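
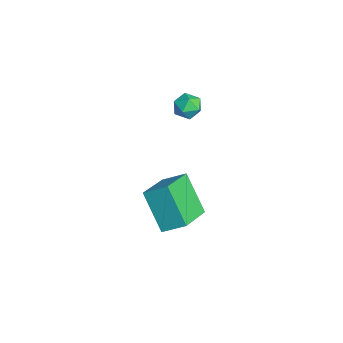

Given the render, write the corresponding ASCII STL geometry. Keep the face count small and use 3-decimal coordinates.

solid 
facet normal -0.700 0.595 -0.396
outer loop
vertex 2.107 -1.552 -0.132
vertex 3.375 -1.097 -1.691
vertex 1.672 -2.48 -0.757
endloop
endfacet
facet normal -0.616 -0.221 0.756
outer loop
vertex 3.065 -3.663 0.031
vertex 2.107 -1.552 -0.132
vertex 1.672 -2.48 -0.757
endloop
endfacet
facet normal -0.700 0.594 -0.396
outer loop
vertex 1.672 -2.48 -0.757
vertex 3.375 -1.097 -1.691
vertex 2.94 -2.025 -2.315
endloop
endfacet
facet normal -0.362 -0.773 -0.521
outer loop
vertex 2.94 -2.025 -2.315
vertex 3.065 -3.663 0.031
vertex 1.672 -2.48 -0.757
endloop
endfacet
facet normal 0.362 0.773 0.520
outer loop
vertex 2.107 -1.552 -0.132
vertex 4.768 -2.28 -0.903
vertex 3.375 -1.097 -1.691
endloop
endfacet
facet normal -0.615 -0.221 0.757
outer loop
vertex 3.5 -2.735 0.655
vertex 2.107 -1.552 -0.132
vertex 3.065 -3.663 0.031
endloop
endfacet
facet normal 0.362 0.773 0.521
outer loop
vertex 3.5 -2.735 0.655
vertex 4.768 -2.28 -0.903
vertex 2.107 -1.552 -0.132
endloop
endfacet
facet normal 0.615 0.220 -0.757
outer loop
vertex 3.375 -1.097 -1.691
vertex 4.768 -2.28 -0.903
vertex 2.94 -2.025 -2.315
endloop
endfacet
facet normal -0.363 -0.773 -0.520
outer loop
vertex 4.333 -3.208 -1.528
vertex 3.065 -3.663 0.031
vertex 2.94 -2.025 -2.315
endloop
endfacet
facet normal 0.615 0.221 -0.757
outer loop
vertex 2.94 -2.025 -2.315
vertex 4.768 -2.28 -0.903
vertex 4.333 -3.208 -1.528
endloop
endfacet
facet normal 0.700 -0.594 0.396
outer loop
vertex 4.333 -3.208 -1.528
vertex 3.5 -2.735 0.655
vertex 3.065 -3.663 0.031
endloop
endfacet
facet normal 0.700 -0.595 0.396
outer loop
vertex 4.768 -2.28 -0.903
vertex 3.5 -2.735 0.655
vertex 4.333 -3.208 -1.528
endloop
endfacet
facet normal 0.358 0.931 0.066
outer loop
vertex -1.632 0.113 0.341
vertex -1.83 0.14 1.038
vertex -1.17 -0.101 0.858
endloop
endfacet
facet normal 0.722 0.552 -0.417
outer loop
vertex -1.632 0.113 0.341
vertex -1.17 -0.101 0.858
vertex -1.231 -0.484 0.245
endloop
endfacet
facet normal 0.262 0.322 -0.910
outer loop
vertex -1.632 0.113 0.341
vertex -1.231 -0.484 0.245
vertex -1.928 -0.48 0.046
endloop
endfacet
facet normal -0.388 0.558 -0.733
outer loop
vertex -1.632 0.113 0.341
vertex -1.928 -0.48 0.046
vertex -2.299 -0.094 0.536
endloop
endfacet
facet normal -0.328 0.936 -0.129
outer loop
vertex -1.632 0.113 0.341
vertex -2.299 -0.094 0.536
vertex -1.83 0.14 1.038
endloop
endfacet
facet normal 0.996 -0.018 -0.088
outer loop
vertex -1.231 -0.484 0.245
vertex -1.17 -0.101 0.858
vertex -1.181 -0.826 0.884
endloop
endfacet
facet normal 0.406 0.596 0.692
outer loop
vertex -1.17 -0.101 0.858
vertex -1.83 0.14 1.038
vertex -1.552 -0.44 1.374
endloop
endfacet
facet normal -0.704 0.602 0.377
outer loop
vertex -1.83 0.14 1.038
vertex -2.299 -0.094 0.536
vertex -2.249 -0.436 1.175
endloop
endfacet
facet normal -0.801 -0.009 -0.599
outer loop
vertex -2.299 -0.094 0.536
vertex -1.928 -0.48 0.046
vertex -2.31 -0.819 0.562
endloop
endfacet
facet normal 0.250 -0.393 -0.885
outer loop
vertex -1.928 -0.48 0.046
vertex -1.231 -0.484 0.245
vertex -1.65 -1.06 0.382
endloop
endfacet
facet normal 0.388 -0.558 0.733
outer loop
vertex -1.848 -1.033 1.079
vertex -1.181 -0.826 0.884
vertex -1.552 -0.44 1.374
endloop
endfacet
facet normal -0.262 -0.322 0.910
outer loop
vertex -1.848 -1.033 1.079
vertex -1.552 -0.44 1.374
vertex -2.249 -0.436 1.175
endloop
endfacet
facet normal -0.722 -0.552 0.417
outer loop
vertex -1.848 -1.033 1.079
vertex -2.249 -0.436 1.175
vertex -2.31 -0.819 0.562
endloop
endfacet
facet normal -0.358 -0.931 -0.066
outer loop
vertex -1.848 -1.033 1.079
vertex -2.31 -0.819 0.562
vertex -1.65 -1.06 0.382
endloop
endfacet
facet normal 0.328 -0.936 0.129
outer loop
vertex -1.848 -1.033 1.079
vertex -1.65 -1.06 0.382
vertex -1.181 -0.826 0.884
endloop
endfacet
facet normal 0.801 0.009 0.599
outer loop
vertex -1.552 -0.44 1.374
vertex -1.181 -0.826 0.884
vertex -1.17 -0.101 0.858
endloop
endfacet
facet normal -0.250 0.393 0.885
outer loop
vertex -2.249 -0.436 1.175
vertex -1.552 -0.44 1.374
vertex -1.83 0.14 1.038
endloop
endfacet
facet normal -0.996 0.018 0.088
outer loop
vertex -2.31 -0.819 0.562
vertex -2.249 -0.436 1.175
vertex -2.299 -0.094 0.536
endloop
endfacet
facet normal -0.406 -0.596 -0.692
outer loop
vertex -1.65 -1.06 0.382
vertex -2.31 -0.819 0.562
vertex -1.928 -0.48 0.046
endloop
endfacet
facet normal 0.704 -0.602 -0.377
outer loop
vertex -1.181 -0.826 0.884
vertex -1.65 -1.06 0.382
vertex -1.231 -0.484 0.245
endloop
endfacet

endsolid


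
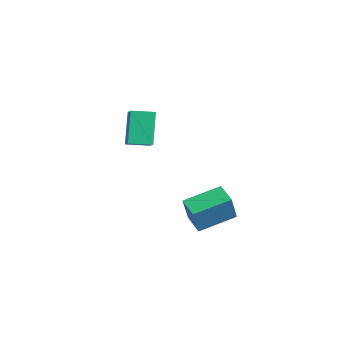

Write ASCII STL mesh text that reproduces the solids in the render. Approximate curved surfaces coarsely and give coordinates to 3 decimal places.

solid 
facet normal -0.454 0.279 0.846
outer loop
vertex -2.616 -2.623 2.586
vertex -2.273 -1.733 2.476
vertex -3.579 -2.328 1.972
endloop
endfacet
facet normal -0.357 -0.927 0.115
outer loop
vertex -2.867 -2.767 0.644
vertex -2.616 -2.623 2.586
vertex -3.579 -2.328 1.972
endloop
endfacet
facet normal -0.454 0.279 0.846
outer loop
vertex -3.579 -2.328 1.972
vertex -2.273 -1.733 2.476
vertex -3.237 -1.438 1.862
endloop
endfacet
facet normal -0.817 0.250 -0.520
outer loop
vertex -3.237 -1.438 1.862
vertex -2.867 -2.767 0.644
vertex -3.579 -2.328 1.972
endloop
endfacet
facet normal 0.816 -0.250 0.520
outer loop
vertex -2.616 -2.623 2.586
vertex -1.561 -2.172 1.148
vertex -2.273 -1.733 2.476
endloop
endfacet
facet normal -0.357 -0.927 0.115
outer loop
vertex -1.903 -3.062 1.258
vertex -2.616 -2.623 2.586
vertex -2.867 -2.767 0.644
endloop
endfacet
facet normal 0.816 -0.249 0.521
outer loop
vertex -1.903 -3.062 1.258
vertex -1.561 -2.172 1.148
vertex -2.616 -2.623 2.586
endloop
endfacet
facet normal 0.357 0.927 -0.115
outer loop
vertex -2.273 -1.733 2.476
vertex -1.561 -2.172 1.148
vertex -3.237 -1.438 1.862
endloop
endfacet
facet normal -0.816 0.250 -0.521
outer loop
vertex -2.524 -1.877 0.534
vertex -2.867 -2.767 0.644
vertex -3.237 -1.438 1.862
endloop
endfacet
facet normal 0.357 0.927 -0.115
outer loop
vertex -3.237 -1.438 1.862
vertex -1.561 -2.172 1.148
vertex -2.524 -1.877 0.534
endloop
endfacet
facet normal 0.454 -0.279 -0.846
outer loop
vertex -2.524 -1.877 0.534
vertex -1.903 -3.062 1.258
vertex -2.867 -2.767 0.644
endloop
endfacet
facet normal 0.454 -0.279 -0.846
outer loop
vertex -1.561 -2.172 1.148
vertex -1.903 -3.062 1.258
vertex -2.524 -1.877 0.534
endloop
endfacet
facet normal -0.961 -0.012 0.275
outer loop
vertex -1.628 -0.904 -2.341
vertex -1.509 0.69 -1.857
vertex -2.005 -0.481 -3.643
endloop
endfacet
facet normal -0.071 -0.955 -0.290
outer loop
vertex -1.091 -0.47 -3.903
vertex -1.628 -0.904 -2.341
vertex -2.005 -0.481 -3.643
endloop
endfacet
facet normal -0.961 -0.012 0.275
outer loop
vertex -2.005 -0.481 -3.643
vertex -1.509 0.69 -1.857
vertex -1.886 1.113 -3.159
endloop
endfacet
facet normal -0.264 0.298 -0.917
outer loop
vertex -1.886 1.113 -3.159
vertex -1.091 -0.47 -3.903
vertex -2.005 -0.481 -3.643
endloop
endfacet
facet normal 0.264 -0.298 0.917
outer loop
vertex -1.628 -0.904 -2.341
vertex -0.595 0.701 -2.117
vertex -1.509 0.69 -1.857
endloop
endfacet
facet normal -0.071 -0.955 -0.290
outer loop
vertex -0.714 -0.893 -2.601
vertex -1.628 -0.904 -2.341
vertex -1.091 -0.47 -3.903
endloop
endfacet
facet normal 0.264 -0.298 0.917
outer loop
vertex -0.714 -0.893 -2.601
vertex -0.595 0.701 -2.117
vertex -1.628 -0.904 -2.341
endloop
endfacet
facet normal 0.071 0.955 0.290
outer loop
vertex -1.509 0.69 -1.857
vertex -0.595 0.701 -2.117
vertex -1.886 1.113 -3.159
endloop
endfacet
facet normal -0.264 0.298 -0.917
outer loop
vertex -0.972 1.124 -3.419
vertex -1.091 -0.47 -3.903
vertex -1.886 1.113 -3.159
endloop
endfacet
facet normal 0.071 0.955 0.290
outer loop
vertex -1.886 1.113 -3.159
vertex -0.595 0.701 -2.117
vertex -0.972 1.124 -3.419
endloop
endfacet
facet normal 0.961 0.012 -0.275
outer loop
vertex -0.972 1.124 -3.419
vertex -0.714 -0.893 -2.601
vertex -1.091 -0.47 -3.903
endloop
endfacet
facet normal 0.961 0.012 -0.275
outer loop
vertex -0.595 0.701 -2.117
vertex -0.714 -0.893 -2.601
vertex -0.972 1.124 -3.419
endloop
endfacet

endsolid


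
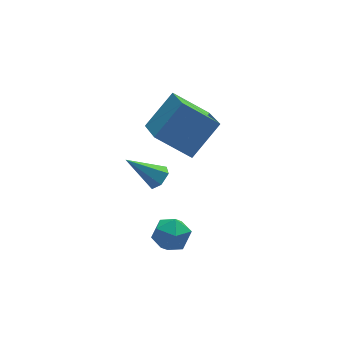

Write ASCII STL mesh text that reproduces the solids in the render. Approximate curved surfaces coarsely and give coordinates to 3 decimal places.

solid 
facet normal -0.684 -0.286 -0.671
outer loop
vertex 1.606 0.153 1.846
vertex 0.226 0.829 2.964
vertex 1.754 2.022 0.9
endloop
endfacet
facet normal 0.726 -0.355 -0.588
outer loop
vertex 3.114 2.591 2.236
vertex 1.606 0.153 1.846
vertex 1.754 2.022 0.9
endloop
endfacet
facet normal -0.684 -0.286 -0.671
outer loop
vertex 1.754 2.022 0.9
vertex 0.226 0.829 2.964
vertex 0.374 2.698 2.018
endloop
endfacet
facet normal 0.071 0.890 -0.451
outer loop
vertex 0.374 2.698 2.018
vertex 3.114 2.591 2.236
vertex 1.754 2.022 0.9
endloop
endfacet
facet normal -0.071 -0.890 0.451
outer loop
vertex 1.606 0.153 1.846
vertex 1.586 1.398 4.3
vertex 0.226 0.829 2.964
endloop
endfacet
facet normal 0.726 -0.355 -0.588
outer loop
vertex 2.966 0.722 3.182
vertex 1.606 0.153 1.846
vertex 3.114 2.591 2.236
endloop
endfacet
facet normal -0.071 -0.890 0.451
outer loop
vertex 2.966 0.722 3.182
vertex 1.586 1.398 4.3
vertex 1.606 0.153 1.846
endloop
endfacet
facet normal -0.726 0.355 0.588
outer loop
vertex 0.226 0.829 2.964
vertex 1.586 1.398 4.3
vertex 0.374 2.698 2.018
endloop
endfacet
facet normal 0.071 0.890 -0.451
outer loop
vertex 1.734 3.267 3.354
vertex 3.114 2.591 2.236
vertex 0.374 2.698 2.018
endloop
endfacet
facet normal -0.726 0.355 0.588
outer loop
vertex 0.374 2.698 2.018
vertex 1.586 1.398 4.3
vertex 1.734 3.267 3.354
endloop
endfacet
facet normal 0.684 0.286 0.671
outer loop
vertex 1.734 3.267 3.354
vertex 2.966 0.722 3.182
vertex 3.114 2.591 2.236
endloop
endfacet
facet normal 0.684 0.286 0.671
outer loop
vertex 1.586 1.398 4.3
vertex 2.966 0.722 3.182
vertex 1.734 3.267 3.354
endloop
endfacet
facet normal -0.326 0.452 0.831
outer loop
vertex 0.091 -0.368 -1.389
vertex -0.296 -1.14 -1.121
vertex 0.558 -0.956 -0.886
endloop
endfacet
facet normal 0.286 0.744 0.604
outer loop
vertex 0.091 -0.368 -1.389
vertex 0.558 -0.956 -0.886
vertex 0.956 -0.542 -1.584
endloop
endfacet
facet normal 0.184 0.981 -0.060
outer loop
vertex 0.091 -0.368 -1.389
vertex 0.956 -0.542 -1.584
vertex 0.349 -0.469 -2.25
endloop
endfacet
facet normal -0.490 0.836 -0.245
outer loop
vertex 0.091 -0.368 -1.389
vertex 0.349 -0.469 -2.25
vertex -0.425 -0.839 -1.964
endloop
endfacet
facet normal -0.805 0.509 0.305
outer loop
vertex 0.091 -0.368 -1.389
vertex -0.425 -0.839 -1.964
vertex -0.296 -1.14 -1.121
endloop
endfacet
facet normal 0.780 0.230 0.581
outer loop
vertex 0.956 -0.542 -1.584
vertex 0.558 -0.956 -0.886
vertex 1.105 -1.421 -1.436
endloop
endfacet
facet normal -0.208 -0.243 0.947
outer loop
vertex 0.558 -0.956 -0.886
vertex -0.296 -1.14 -1.121
vertex 0.331 -1.791 -1.15
endloop
endfacet
facet normal -0.984 -0.150 0.097
outer loop
vertex -0.296 -1.14 -1.121
vertex -0.425 -0.839 -1.964
vertex -0.276 -1.718 -1.816
endloop
endfacet
facet normal -0.475 0.380 -0.794
outer loop
vertex -0.425 -0.839 -1.964
vertex 0.349 -0.469 -2.25
vertex 0.122 -1.304 -2.514
endloop
endfacet
facet normal 0.615 0.615 -0.493
outer loop
vertex 0.349 -0.469 -2.25
vertex 0.956 -0.542 -1.584
vertex 0.976 -1.12 -2.279
endloop
endfacet
facet normal 0.490 -0.836 0.245
outer loop
vertex 0.589 -1.892 -2.011
vertex 1.105 -1.421 -1.436
vertex 0.331 -1.791 -1.15
endloop
endfacet
facet normal -0.184 -0.981 0.060
outer loop
vertex 0.589 -1.892 -2.011
vertex 0.331 -1.791 -1.15
vertex -0.276 -1.718 -1.816
endloop
endfacet
facet normal -0.286 -0.744 -0.604
outer loop
vertex 0.589 -1.892 -2.011
vertex -0.276 -1.718 -1.816
vertex 0.122 -1.304 -2.514
endloop
endfacet
facet normal 0.326 -0.452 -0.831
outer loop
vertex 0.589 -1.892 -2.011
vertex 0.122 -1.304 -2.514
vertex 0.976 -1.12 -2.279
endloop
endfacet
facet normal 0.805 -0.509 -0.305
outer loop
vertex 0.589 -1.892 -2.011
vertex 0.976 -1.12 -2.279
vertex 1.105 -1.421 -1.436
endloop
endfacet
facet normal 0.475 -0.380 0.794
outer loop
vertex 0.331 -1.791 -1.15
vertex 1.105 -1.421 -1.436
vertex 0.558 -0.956 -0.886
endloop
endfacet
facet normal -0.615 -0.615 0.493
outer loop
vertex -0.276 -1.718 -1.816
vertex 0.331 -1.791 -1.15
vertex -0.296 -1.14 -1.121
endloop
endfacet
facet normal -0.780 -0.230 -0.581
outer loop
vertex 0.122 -1.304 -2.514
vertex -0.276 -1.718 -1.816
vertex -0.425 -0.839 -1.964
endloop
endfacet
facet normal 0.208 0.243 -0.947
outer loop
vertex 0.976 -1.12 -2.279
vertex 0.122 -1.304 -2.514
vertex 0.349 -0.469 -2.25
endloop
endfacet
facet normal 0.984 0.150 -0.097
outer loop
vertex 1.105 -1.421 -1.436
vertex 0.976 -1.12 -2.279
vertex 0.956 -0.542 -1.584
endloop
endfacet
facet normal 0.717 -0.248 -0.651
outer loop
vertex 0.663 0.31 0.92
vertex 0.348 0.578 0.471
vertex 0.753 0.9 0.794
endloop
endfacet
facet normal 0.449 0.121 0.886
outer loop
vertex 0.663 0.31 0.92
vertex 0.753 0.9 0.794
vertex -0.928 1.022 1.629
endloop
endfacet
facet normal 0.717 -0.250 -0.650
outer loop
vertex 0.753 0.9 0.794
vertex 0.348 0.578 0.471
vertex 0.439 1.167 0.345
endloop
endfacet
facet normal 0.245 0.899 0.363
outer loop
vertex 0.753 0.9 0.794
vertex 0.439 1.167 0.345
vertex -0.928 1.022 1.629
endloop
endfacet
facet normal 0.717 -0.250 -0.650
outer loop
vertex 0.439 1.167 0.345
vertex 0.348 0.578 0.471
vertex 0.034 0.845 0.022
endloop
endfacet
facet normal -0.407 0.849 -0.337
outer loop
vertex 0.439 1.167 0.345
vertex 0.034 0.845 0.022
vertex -0.928 1.022 1.629
endloop
endfacet
facet normal 0.718 -0.250 -0.650
outer loop
vertex 0.034 0.845 0.022
vertex 0.348 0.578 0.471
vertex -0.057 0.255 0.148
endloop
endfacet
facet normal -0.857 0.022 -0.515
outer loop
vertex 0.034 0.845 0.022
vertex -0.057 0.255 0.148
vertex -0.928 1.022 1.629
endloop
endfacet
facet normal 0.718 -0.249 -0.650
outer loop
vertex -0.057 0.255 0.148
vertex 0.348 0.578 0.471
vertex 0.258 -0.012 0.598
endloop
endfacet
facet normal -0.653 -0.757 0.008
outer loop
vertex -0.057 0.255 0.148
vertex 0.258 -0.012 0.598
vertex -0.928 1.022 1.629
endloop
endfacet
facet normal 0.716 -0.250 -0.652
outer loop
vertex 0.258 -0.012 0.598
vertex 0.348 0.578 0.471
vertex 0.663 0.31 0.92
endloop
endfacet
facet normal -0.001 -0.707 0.708
outer loop
vertex 0.258 -0.012 0.598
vertex 0.663 0.31 0.92
vertex -0.928 1.022 1.629
endloop
endfacet

endsolid


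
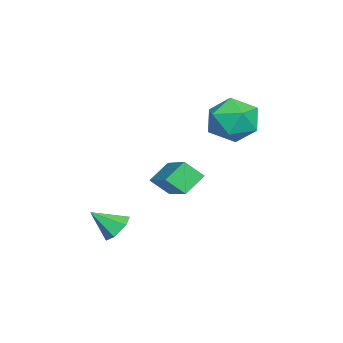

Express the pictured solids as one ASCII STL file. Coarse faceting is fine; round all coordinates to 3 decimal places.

solid 
facet normal -0.082 0.767 -0.636
outer loop
vertex 3.455 -2.579 -3.589
vertex 3.081 -2.933 -3.968
vertex 2.821 -2.577 -3.505
endloop
endfacet
facet normal 0.128 0.257 0.958
outer loop
vertex 3.455 -2.579 -3.589
vertex 2.821 -2.577 -3.505
vertex 3.179 -3.847 -3.212
endloop
endfacet
facet normal -0.083 0.767 -0.636
outer loop
vertex 2.821 -2.577 -3.505
vertex 3.081 -2.933 -3.968
vertex 2.447 -2.932 -3.884
endloop
endfacet
facet normal -0.697 -0.031 0.717
outer loop
vertex 2.821 -2.577 -3.505
vertex 2.447 -2.932 -3.884
vertex 3.179 -3.847 -3.212
endloop
endfacet
facet normal -0.083 0.768 -0.635
outer loop
vertex 2.447 -2.932 -3.884
vertex 3.081 -2.933 -3.968
vertex 2.706 -3.288 -4.348
endloop
endfacet
facet normal -0.791 -0.612 0.028
outer loop
vertex 2.447 -2.932 -3.884
vertex 2.706 -3.288 -4.348
vertex 3.179 -3.847 -3.212
endloop
endfacet
facet normal -0.082 0.767 -0.636
outer loop
vertex 2.706 -3.288 -4.348
vertex 3.081 -2.933 -3.968
vertex 3.341 -3.29 -4.432
endloop
endfacet
facet normal -0.059 -0.905 -0.421
outer loop
vertex 2.706 -3.288 -4.348
vertex 3.341 -3.29 -4.432
vertex 3.179 -3.847 -3.212
endloop
endfacet
facet normal -0.083 0.767 -0.636
outer loop
vertex 3.341 -3.29 -4.432
vertex 3.081 -2.933 -3.968
vertex 3.715 -2.935 -4.053
endloop
endfacet
facet normal 0.767 -0.616 -0.180
outer loop
vertex 3.341 -3.29 -4.432
vertex 3.715 -2.935 -4.053
vertex 3.179 -3.847 -3.212
endloop
endfacet
facet normal -0.083 0.768 -0.635
outer loop
vertex 3.715 -2.935 -4.053
vertex 3.081 -2.933 -3.968
vertex 3.455 -2.579 -3.589
endloop
endfacet
facet normal 0.860 -0.036 0.509
outer loop
vertex 3.715 -2.935 -4.053
vertex 3.455 -2.579 -3.589
vertex 3.179 -3.847 -3.212
endloop
endfacet
facet normal -0.222 0.969 -0.110
outer loop
vertex 0.784 1.455 -0.023
vertex -0.22 1.204 -0.206
vertex 0.105 1.39 0.777
endloop
endfacet
facet normal 0.321 0.882 0.344
outer loop
vertex 0.784 1.455 -0.023
vertex 0.105 1.39 0.777
vertex 1.076 0.998 0.877
endloop
endfacet
facet normal 0.843 0.538 -0.000
outer loop
vertex 0.784 1.455 -0.023
vertex 1.076 0.998 0.877
vertex 1.35 0.569 -0.043
endloop
endfacet
facet normal 0.622 0.412 -0.666
outer loop
vertex 0.784 1.455 -0.023
vertex 1.35 0.569 -0.043
vertex 0.549 0.696 -0.712
endloop
endfacet
facet normal -0.036 0.678 -0.734
outer loop
vertex 0.784 1.455 -0.023
vertex 0.549 0.696 -0.712
vertex -0.22 1.204 -0.206
endloop
endfacet
facet normal 0.098 0.466 0.879
outer loop
vertex 1.076 0.998 0.877
vertex 0.105 1.39 0.777
vertex 0.251 0.464 1.252
endloop
endfacet
facet normal -0.782 0.606 0.144
outer loop
vertex 0.105 1.39 0.777
vertex -0.22 1.204 -0.206
vertex -0.55 0.591 0.583
endloop
endfacet
facet normal -0.481 0.135 -0.866
outer loop
vertex -0.22 1.204 -0.206
vertex 0.549 0.696 -0.712
vertex -0.276 0.162 -0.337
endloop
endfacet
facet normal 0.584 -0.296 -0.756
outer loop
vertex 0.549 0.696 -0.712
vertex 1.35 0.569 -0.043
vertex 0.695 -0.23 -0.237
endloop
endfacet
facet normal 0.942 -0.091 0.323
outer loop
vertex 1.35 0.569 -0.043
vertex 1.076 0.998 0.877
vertex 1.02 -0.044 0.746
endloop
endfacet
facet normal -0.622 -0.412 0.666
outer loop
vertex 0.016 -0.295 0.563
vertex 0.251 0.464 1.252
vertex -0.55 0.591 0.583
endloop
endfacet
facet normal -0.843 -0.538 0.000
outer loop
vertex 0.016 -0.295 0.563
vertex -0.55 0.591 0.583
vertex -0.276 0.162 -0.337
endloop
endfacet
facet normal -0.321 -0.882 -0.344
outer loop
vertex 0.016 -0.295 0.563
vertex -0.276 0.162 -0.337
vertex 0.695 -0.23 -0.237
endloop
endfacet
facet normal 0.222 -0.969 0.110
outer loop
vertex 0.016 -0.295 0.563
vertex 0.695 -0.23 -0.237
vertex 1.02 -0.044 0.746
endloop
endfacet
facet normal 0.036 -0.678 0.734
outer loop
vertex 0.016 -0.295 0.563
vertex 1.02 -0.044 0.746
vertex 0.251 0.464 1.252
endloop
endfacet
facet normal -0.584 0.296 0.756
outer loop
vertex -0.55 0.591 0.583
vertex 0.251 0.464 1.252
vertex 0.105 1.39 0.777
endloop
endfacet
facet normal -0.942 0.091 -0.323
outer loop
vertex -0.276 0.162 -0.337
vertex -0.55 0.591 0.583
vertex -0.22 1.204 -0.206
endloop
endfacet
facet normal -0.098 -0.466 -0.879
outer loop
vertex 0.695 -0.23 -0.237
vertex -0.276 0.162 -0.337
vertex 0.549 0.696 -0.712
endloop
endfacet
facet normal 0.782 -0.606 -0.144
outer loop
vertex 1.02 -0.044 0.746
vertex 0.695 -0.23 -0.237
vertex 1.35 0.569 -0.043
endloop
endfacet
facet normal 0.481 -0.135 0.866
outer loop
vertex 0.251 0.464 1.252
vertex 1.02 -0.044 0.746
vertex 1.076 0.998 0.877
endloop
endfacet
facet normal -0.826 -0.397 -0.402
outer loop
vertex 0.081 -1.718 -2.076
vertex 0.054 -1.03 -2.7
vertex 0.656 -2.272 -2.711
endloop
endfacet
facet normal 0.029 -0.740 0.672
outer loop
vertex 2.406 -1.43 -1.86
vertex 0.081 -1.718 -2.076
vertex 0.656 -2.272 -2.711
endloop
endfacet
facet normal -0.825 -0.396 -0.402
outer loop
vertex 0.656 -2.272 -2.711
vertex 0.054 -1.03 -2.7
vertex 0.629 -1.583 -3.335
endloop
endfacet
facet normal 0.564 -0.542 -0.623
outer loop
vertex 0.629 -1.583 -3.335
vertex 2.406 -1.43 -1.86
vertex 0.656 -2.272 -2.711
endloop
endfacet
facet normal -0.564 0.543 0.623
outer loop
vertex 0.081 -1.718 -2.076
vertex 1.804 -0.188 -1.849
vertex 0.054 -1.03 -2.7
endloop
endfacet
facet normal 0.029 -0.740 0.671
outer loop
vertex 1.831 -0.877 -1.225
vertex 0.081 -1.718 -2.076
vertex 2.406 -1.43 -1.86
endloop
endfacet
facet normal -0.564 0.542 0.623
outer loop
vertex 1.831 -0.877 -1.225
vertex 1.804 -0.188 -1.849
vertex 0.081 -1.718 -2.076
endloop
endfacet
facet normal -0.030 0.740 -0.672
outer loop
vertex 0.054 -1.03 -2.7
vertex 1.804 -0.188 -1.849
vertex 0.629 -1.583 -3.335
endloop
endfacet
facet normal 0.564 -0.543 -0.623
outer loop
vertex 2.379 -0.742 -2.484
vertex 2.406 -1.43 -1.86
vertex 0.629 -1.583 -3.335
endloop
endfacet
facet normal -0.029 0.740 -0.672
outer loop
vertex 0.629 -1.583 -3.335
vertex 1.804 -0.188 -1.849
vertex 2.379 -0.742 -2.484
endloop
endfacet
facet normal 0.825 0.397 0.402
outer loop
vertex 2.379 -0.742 -2.484
vertex 1.831 -0.877 -1.225
vertex 2.406 -1.43 -1.86
endloop
endfacet
facet normal 0.826 0.396 0.402
outer loop
vertex 1.804 -0.188 -1.849
vertex 1.831 -0.877 -1.225
vertex 2.379 -0.742 -2.484
endloop
endfacet

endsolid


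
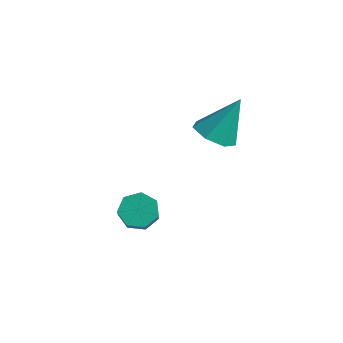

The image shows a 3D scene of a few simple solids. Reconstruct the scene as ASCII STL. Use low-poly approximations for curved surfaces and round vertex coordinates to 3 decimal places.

solid 
facet normal -0.464 0.519 -0.718
outer loop
vertex -2.017 -2.411 -0.332
vertex -2.552 -2.176 0.184
vertex -1.877 -1.835 -0.006
endloop
endfacet
facet normal 0.862 0.075 -0.502
outer loop
vertex -2.017 -2.411 -0.332
vertex -1.877 -1.835 -0.006
vertex -1.312 -3.2 0.76
endloop
endfacet
facet normal 0.862 0.075 -0.502
outer loop
vertex -1.312 -3.2 0.76
vertex -1.877 -1.835 -0.006
vertex -1.172 -2.624 1.086
endloop
endfacet
facet normal 0.463 -0.519 0.718
outer loop
vertex -1.312 -3.2 0.76
vertex -1.172 -2.624 1.086
vertex -1.848 -2.964 1.276
endloop
endfacet
facet normal -0.464 0.519 -0.718
outer loop
vertex -1.877 -1.835 -0.006
vertex -2.552 -2.176 0.184
vertex -2.245 -1.515 0.463
endloop
endfacet
facet normal 0.699 0.712 0.063
outer loop
vertex -1.877 -1.835 -0.006
vertex -2.245 -1.515 0.463
vertex -1.172 -2.624 1.086
endloop
endfacet
facet normal 0.699 0.712 0.063
outer loop
vertex -1.172 -2.624 1.086
vertex -2.245 -1.515 0.463
vertex -1.54 -2.304 1.555
endloop
endfacet
facet normal 0.463 -0.520 0.718
outer loop
vertex -1.172 -2.624 1.086
vertex -1.54 -2.304 1.555
vertex -1.848 -2.964 1.276
endloop
endfacet
facet normal -0.464 0.519 -0.718
outer loop
vertex -2.245 -1.515 0.463
vertex -2.552 -2.176 0.184
vertex -2.845 -1.693 0.722
endloop
endfacet
facet normal 0.010 0.813 0.582
outer loop
vertex -2.245 -1.515 0.463
vertex -2.845 -1.693 0.722
vertex -1.54 -2.304 1.555
endloop
endfacet
facet normal 0.011 0.814 0.581
outer loop
vertex -1.54 -2.304 1.555
vertex -2.845 -1.693 0.722
vertex -2.14 -2.481 1.814
endloop
endfacet
facet normal 0.463 -0.520 0.718
outer loop
vertex -1.54 -2.304 1.555
vertex -2.14 -2.481 1.814
vertex -1.848 -2.964 1.276
endloop
endfacet
facet normal -0.464 0.519 -0.718
outer loop
vertex -2.845 -1.693 0.722
vertex -2.552 -2.176 0.184
vertex -3.224 -2.234 0.576
endloop
endfacet
facet normal -0.686 0.302 0.661
outer loop
vertex -2.845 -1.693 0.722
vertex -3.224 -2.234 0.576
vertex -2.14 -2.481 1.814
endloop
endfacet
facet normal -0.687 0.302 0.661
outer loop
vertex -2.14 -2.481 1.814
vertex -3.224 -2.234 0.576
vertex -2.519 -3.023 1.668
endloop
endfacet
facet normal 0.465 -0.518 0.718
outer loop
vertex -2.14 -2.481 1.814
vertex -2.519 -3.023 1.668
vertex -1.848 -2.964 1.276
endloop
endfacet
facet normal -0.464 0.519 -0.718
outer loop
vertex -3.224 -2.234 0.576
vertex -2.552 -2.176 0.184
vertex -3.098 -2.731 0.135
endloop
endfacet
facet normal -0.866 -0.436 0.244
outer loop
vertex -3.224 -2.234 0.576
vertex -3.098 -2.731 0.135
vertex -2.519 -3.023 1.668
endloop
endfacet
facet normal -0.866 -0.436 0.244
outer loop
vertex -2.519 -3.023 1.668
vertex -3.098 -2.731 0.135
vertex -2.393 -3.52 1.226
endloop
endfacet
facet normal 0.465 -0.520 0.717
outer loop
vertex -2.519 -3.023 1.668
vertex -2.393 -3.52 1.226
vertex -1.848 -2.964 1.276
endloop
endfacet
facet normal -0.464 0.519 -0.718
outer loop
vertex -3.098 -2.731 0.135
vertex -2.552 -2.176 0.184
vertex -2.561 -2.81 -0.269
endloop
endfacet
facet normal -0.394 -0.847 -0.358
outer loop
vertex -3.098 -2.731 0.135
vertex -2.561 -2.81 -0.269
vertex -2.393 -3.52 1.226
endloop
endfacet
facet normal -0.394 -0.847 -0.358
outer loop
vertex -2.393 -3.52 1.226
vertex -2.561 -2.81 -0.269
vertex -1.856 -3.599 0.822
endloop
endfacet
facet normal 0.464 -0.519 0.718
outer loop
vertex -2.393 -3.52 1.226
vertex -1.856 -3.599 0.822
vertex -1.848 -2.964 1.276
endloop
endfacet
facet normal -0.464 0.519 -0.718
outer loop
vertex -2.561 -2.81 -0.269
vertex -2.552 -2.176 0.184
vertex -2.017 -2.411 -0.332
endloop
endfacet
facet normal 0.374 -0.619 -0.690
outer loop
vertex -2.561 -2.81 -0.269
vertex -2.017 -2.411 -0.332
vertex -1.856 -3.599 0.822
endloop
endfacet
facet normal 0.375 -0.619 -0.690
outer loop
vertex -1.856 -3.599 0.822
vertex -2.017 -2.411 -0.332
vertex -1.312 -3.2 0.76
endloop
endfacet
facet normal 0.463 -0.519 0.718
outer loop
vertex -1.856 -3.599 0.822
vertex -1.312 -3.2 0.76
vertex -1.848 -2.964 1.276
endloop
endfacet
facet normal -0.237 -0.476 -0.847
outer loop
vertex -1.309 1.234 2.582
vertex -2.17 1.658 2.585
vertex -1.354 1.964 2.184
endloop
endfacet
facet normal 0.985 0.125 0.118
outer loop
vertex -1.309 1.234 2.582
vertex -1.354 1.964 2.184
vertex -1.69 2.622 4.295
endloop
endfacet
facet normal -0.237 -0.477 -0.846
outer loop
vertex -1.354 1.964 2.184
vertex -2.17 1.658 2.585
vertex -2.013 2.464 2.087
endloop
endfacet
facet normal 0.612 0.778 -0.145
outer loop
vertex -1.354 1.964 2.184
vertex -2.013 2.464 2.087
vertex -1.69 2.622 4.295
endloop
endfacet
facet normal -0.238 -0.477 -0.846
outer loop
vertex -2.013 2.464 2.087
vertex -2.17 1.658 2.585
vertex -2.791 2.357 2.366
endloop
endfacet
facet normal -0.153 0.987 -0.048
outer loop
vertex -2.013 2.464 2.087
vertex -2.791 2.357 2.366
vertex -1.69 2.622 4.295
endloop
endfacet
facet normal -0.238 -0.477 -0.846
outer loop
vertex -2.791 2.357 2.366
vertex -2.17 1.658 2.585
vertex -3.101 1.724 2.81
endloop
endfacet
facet normal -0.731 0.594 0.336
outer loop
vertex -2.791 2.357 2.366
vertex -3.101 1.724 2.81
vertex -1.69 2.622 4.295
endloop
endfacet
facet normal -0.238 -0.477 -0.846
outer loop
vertex -3.101 1.724 2.81
vertex -2.17 1.658 2.585
vertex -2.711 1.042 3.085
endloop
endfacet
facet normal -0.689 -0.104 0.718
outer loop
vertex -3.101 1.724 2.81
vertex -2.711 1.042 3.085
vertex -1.69 2.622 4.295
endloop
endfacet
facet normal -0.238 -0.478 -0.846
outer loop
vertex -2.711 1.042 3.085
vertex -2.17 1.658 2.585
vertex -1.913 0.824 2.984
endloop
endfacet
facet normal -0.057 -0.584 0.810
outer loop
vertex -2.711 1.042 3.085
vertex -1.913 0.824 2.984
vertex -1.69 2.622 4.295
endloop
endfacet
facet normal -0.238 -0.478 -0.845
outer loop
vertex -1.913 0.824 2.984
vertex -2.17 1.658 2.585
vertex -1.309 1.234 2.582
endloop
endfacet
facet normal 0.688 -0.481 0.543
outer loop
vertex -1.913 0.824 2.984
vertex -1.309 1.234 2.582
vertex -1.69 2.622 4.295
endloop
endfacet

endsolid


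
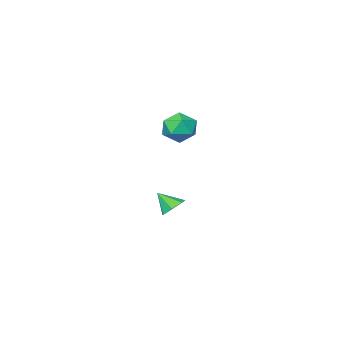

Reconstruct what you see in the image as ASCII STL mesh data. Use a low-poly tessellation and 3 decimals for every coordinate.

solid 
facet normal -0.754 -0.121 0.645
outer loop
vertex 2.425 3.237 4.45
vertex 2.289 2.295 4.114
vertex 2.919 2.47 4.883
endloop
endfacet
facet normal -0.270 0.336 0.902
outer loop
vertex 2.425 3.237 4.45
vertex 2.919 2.47 4.883
vertex 3.397 3.341 4.702
endloop
endfacet
facet normal -0.207 0.875 0.438
outer loop
vertex 2.425 3.237 4.45
vertex 3.397 3.341 4.702
vertex 3.063 3.703 3.822
endloop
endfacet
facet normal -0.652 0.750 -0.106
outer loop
vertex 2.425 3.237 4.45
vertex 3.063 3.703 3.822
vertex 2.379 3.057 3.458
endloop
endfacet
facet normal -0.991 0.135 0.021
outer loop
vertex 2.425 3.237 4.45
vertex 2.379 3.057 3.458
vertex 2.289 2.295 4.114
endloop
endfacet
facet normal 0.358 -0.002 0.934
outer loop
vertex 3.397 3.341 4.702
vertex 2.919 2.47 4.883
vertex 3.861 2.463 4.522
endloop
endfacet
facet normal -0.425 -0.743 0.517
outer loop
vertex 2.919 2.47 4.883
vertex 2.289 2.295 4.114
vertex 3.177 1.817 4.158
endloop
endfacet
facet normal -0.808 -0.327 -0.490
outer loop
vertex 2.289 2.295 4.114
vertex 2.379 3.057 3.458
vertex 2.843 2.179 3.278
endloop
endfacet
facet normal -0.262 0.669 -0.696
outer loop
vertex 2.379 3.057 3.458
vertex 3.063 3.703 3.822
vertex 3.321 3.05 3.097
endloop
endfacet
facet normal 0.459 0.869 0.183
outer loop
vertex 3.063 3.703 3.822
vertex 3.397 3.341 4.702
vertex 3.951 3.225 3.866
endloop
endfacet
facet normal 0.652 -0.750 0.106
outer loop
vertex 3.815 2.283 3.53
vertex 3.861 2.463 4.522
vertex 3.177 1.817 4.158
endloop
endfacet
facet normal 0.207 -0.875 -0.438
outer loop
vertex 3.815 2.283 3.53
vertex 3.177 1.817 4.158
vertex 2.843 2.179 3.278
endloop
endfacet
facet normal 0.270 -0.336 -0.902
outer loop
vertex 3.815 2.283 3.53
vertex 2.843 2.179 3.278
vertex 3.321 3.05 3.097
endloop
endfacet
facet normal 0.754 0.121 -0.645
outer loop
vertex 3.815 2.283 3.53
vertex 3.321 3.05 3.097
vertex 3.951 3.225 3.866
endloop
endfacet
facet normal 0.991 -0.135 -0.021
outer loop
vertex 3.815 2.283 3.53
vertex 3.951 3.225 3.866
vertex 3.861 2.463 4.522
endloop
endfacet
facet normal 0.262 -0.669 0.696
outer loop
vertex 3.177 1.817 4.158
vertex 3.861 2.463 4.522
vertex 2.919 2.47 4.883
endloop
endfacet
facet normal -0.459 -0.869 -0.183
outer loop
vertex 2.843 2.179 3.278
vertex 3.177 1.817 4.158
vertex 2.289 2.295 4.114
endloop
endfacet
facet normal -0.358 0.002 -0.934
outer loop
vertex 3.321 3.05 3.097
vertex 2.843 2.179 3.278
vertex 2.379 3.057 3.458
endloop
endfacet
facet normal 0.425 0.743 -0.517
outer loop
vertex 3.951 3.225 3.866
vertex 3.321 3.05 3.097
vertex 3.063 3.703 3.822
endloop
endfacet
facet normal 0.808 0.327 0.490
outer loop
vertex 3.861 2.463 4.522
vertex 3.951 3.225 3.866
vertex 3.397 3.341 4.702
endloop
endfacet
facet normal -0.344 0.624 -0.702
outer loop
vertex 1.751 0.234 -2.734
vertex 1.245 -0.321 -2.98
vertex 1.136 0.236 -2.431
endloop
endfacet
facet normal 0.408 0.389 0.826
outer loop
vertex 1.751 0.234 -2.734
vertex 1.136 0.236 -2.431
vertex 1.695 -1.139 -2.06
endloop
endfacet
facet normal -0.343 0.625 -0.702
outer loop
vertex 1.136 0.236 -2.431
vertex 1.245 -0.321 -2.98
vertex 0.603 -0.181 -2.542
endloop
endfacet
facet normal -0.301 0.133 0.945
outer loop
vertex 1.136 0.236 -2.431
vertex 0.603 -0.181 -2.542
vertex 1.695 -1.139 -2.06
endloop
endfacet
facet normal -0.343 0.624 -0.702
outer loop
vertex 0.603 -0.181 -2.542
vertex 1.245 -0.321 -2.98
vertex 0.554 -0.704 -2.983
endloop
endfacet
facet normal -0.659 -0.448 0.604
outer loop
vertex 0.603 -0.181 -2.542
vertex 0.554 -0.704 -2.983
vertex 1.695 -1.139 -2.06
endloop
endfacet
facet normal -0.342 0.623 -0.703
outer loop
vertex 0.554 -0.704 -2.983
vertex 1.245 -0.321 -2.98
vertex 1.026 -0.939 -3.421
endloop
endfacet
facet normal -0.399 -0.915 0.061
outer loop
vertex 0.554 -0.704 -2.983
vertex 1.026 -0.939 -3.421
vertex 1.695 -1.139 -2.06
endloop
endfacet
facet normal -0.343 0.623 -0.703
outer loop
vertex 1.026 -0.939 -3.421
vertex 1.245 -0.321 -2.98
vertex 1.663 -0.709 -3.528
endloop
endfacet
facet normal 0.285 -0.918 -0.275
outer loop
vertex 1.026 -0.939 -3.421
vertex 1.663 -0.709 -3.528
vertex 1.695 -1.139 -2.06
endloop
endfacet
facet normal -0.343 0.623 -0.703
outer loop
vertex 1.663 -0.709 -3.528
vertex 1.245 -0.321 -2.98
vertex 1.985 -0.187 -3.222
endloop
endfacet
facet normal 0.879 -0.453 -0.152
outer loop
vertex 1.663 -0.709 -3.528
vertex 1.985 -0.187 -3.222
vertex 1.695 -1.139 -2.06
endloop
endfacet
facet normal -0.343 0.624 -0.702
outer loop
vertex 1.985 -0.187 -3.222
vertex 1.245 -0.321 -2.98
vertex 1.751 0.234 -2.734
endloop
endfacet
facet normal 0.933 0.128 0.337
outer loop
vertex 1.985 -0.187 -3.222
vertex 1.751 0.234 -2.734
vertex 1.695 -1.139 -2.06
endloop
endfacet

endsolid


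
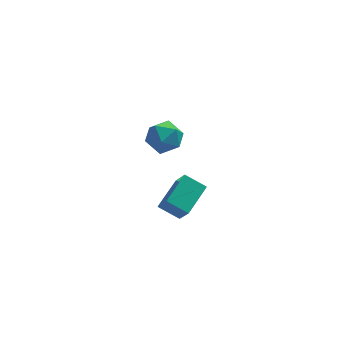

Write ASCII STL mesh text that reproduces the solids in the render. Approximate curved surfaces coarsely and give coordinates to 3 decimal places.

solid 
facet normal -0.926 0.277 -0.258
outer loop
vertex 0.872 2.635 3.329
vertex 0.601 2.265 3.904
vertex 0.792 2.972 3.978
endloop
endfacet
facet normal -0.449 0.769 -0.455
outer loop
vertex 0.872 2.635 3.329
vertex 0.792 2.972 3.978
vertex 1.397 3.087 3.575
endloop
endfacet
facet normal 0.023 0.457 -0.889
outer loop
vertex 0.872 2.635 3.329
vertex 1.397 3.087 3.575
vertex 1.58 2.452 3.253
endloop
endfacet
facet normal -0.162 -0.227 -0.960
outer loop
vertex 0.872 2.635 3.329
vertex 1.58 2.452 3.253
vertex 1.089 1.943 3.456
endloop
endfacet
facet normal -0.748 -0.339 -0.571
outer loop
vertex 0.872 2.635 3.329
vertex 1.089 1.943 3.456
vertex 0.601 2.265 3.904
endloop
endfacet
facet normal -0.101 0.986 0.129
outer loop
vertex 1.397 3.087 3.575
vertex 0.792 2.972 3.978
vertex 1.451 2.997 4.304
endloop
endfacet
facet normal -0.873 0.189 0.450
outer loop
vertex 0.792 2.972 3.978
vertex 0.601 2.265 3.904
vertex 0.96 2.488 4.507
endloop
endfacet
facet normal -0.585 -0.809 -0.056
outer loop
vertex 0.601 2.265 3.904
vertex 1.089 1.943 3.456
vertex 1.143 1.853 4.185
endloop
endfacet
facet normal 0.365 -0.626 -0.689
outer loop
vertex 1.089 1.943 3.456
vertex 1.58 2.452 3.253
vertex 1.748 1.968 3.782
endloop
endfacet
facet normal 0.663 0.482 -0.573
outer loop
vertex 1.58 2.452 3.253
vertex 1.397 3.087 3.575
vertex 1.939 2.675 3.856
endloop
endfacet
facet normal 0.162 0.227 0.960
outer loop
vertex 1.668 2.305 4.431
vertex 1.451 2.997 4.304
vertex 0.96 2.488 4.507
endloop
endfacet
facet normal -0.023 -0.457 0.889
outer loop
vertex 1.668 2.305 4.431
vertex 0.96 2.488 4.507
vertex 1.143 1.853 4.185
endloop
endfacet
facet normal 0.449 -0.769 0.455
outer loop
vertex 1.668 2.305 4.431
vertex 1.143 1.853 4.185
vertex 1.748 1.968 3.782
endloop
endfacet
facet normal 0.926 -0.277 0.258
outer loop
vertex 1.668 2.305 4.431
vertex 1.748 1.968 3.782
vertex 1.939 2.675 3.856
endloop
endfacet
facet normal 0.748 0.339 0.571
outer loop
vertex 1.668 2.305 4.431
vertex 1.939 2.675 3.856
vertex 1.451 2.997 4.304
endloop
endfacet
facet normal -0.365 0.626 0.689
outer loop
vertex 0.96 2.488 4.507
vertex 1.451 2.997 4.304
vertex 0.792 2.972 3.978
endloop
endfacet
facet normal -0.663 -0.482 0.573
outer loop
vertex 1.143 1.853 4.185
vertex 0.96 2.488 4.507
vertex 0.601 2.265 3.904
endloop
endfacet
facet normal 0.101 -0.986 -0.129
outer loop
vertex 1.748 1.968 3.782
vertex 1.143 1.853 4.185
vertex 1.089 1.943 3.456
endloop
endfacet
facet normal 0.873 -0.189 -0.450
outer loop
vertex 1.939 2.675 3.856
vertex 1.748 1.968 3.782
vertex 1.58 2.452 3.253
endloop
endfacet
facet normal 0.585 0.809 0.056
outer loop
vertex 1.451 2.997 4.304
vertex 1.939 2.675 3.856
vertex 1.397 3.087 3.575
endloop
endfacet
facet normal -0.811 0.351 0.467
outer loop
vertex 1.344 2.686 0.013
vertex 2.066 3.723 0.487
vertex 1.071 3.307 -0.928
endloop
endfacet
facet normal -0.535 -0.768 -0.352
outer loop
vertex 1.834 2.977 -1.367
vertex 1.344 2.686 0.013
vertex 1.071 3.307 -0.928
endloop
endfacet
facet normal -0.811 0.352 0.467
outer loop
vertex 1.071 3.307 -0.928
vertex 2.066 3.723 0.487
vertex 1.794 4.344 -0.454
endloop
endfacet
facet normal -0.235 0.535 -0.811
outer loop
vertex 1.794 4.344 -0.454
vertex 1.834 2.977 -1.367
vertex 1.071 3.307 -0.928
endloop
endfacet
facet normal 0.236 -0.535 0.811
outer loop
vertex 1.344 2.686 0.013
vertex 2.829 3.393 0.048
vertex 2.066 3.723 0.487
endloop
endfacet
facet normal -0.535 -0.768 -0.352
outer loop
vertex 2.106 2.356 -0.426
vertex 1.344 2.686 0.013
vertex 1.834 2.977 -1.367
endloop
endfacet
facet normal 0.236 -0.535 0.811
outer loop
vertex 2.106 2.356 -0.426
vertex 2.829 3.393 0.048
vertex 1.344 2.686 0.013
endloop
endfacet
facet normal 0.535 0.768 0.352
outer loop
vertex 2.066 3.723 0.487
vertex 2.829 3.393 0.048
vertex 1.794 4.344 -0.454
endloop
endfacet
facet normal -0.236 0.535 -0.811
outer loop
vertex 2.556 4.014 -0.893
vertex 1.834 2.977 -1.367
vertex 1.794 4.344 -0.454
endloop
endfacet
facet normal 0.535 0.768 0.352
outer loop
vertex 1.794 4.344 -0.454
vertex 2.829 3.393 0.048
vertex 2.556 4.014 -0.893
endloop
endfacet
facet normal 0.812 -0.352 -0.467
outer loop
vertex 2.556 4.014 -0.893
vertex 2.106 2.356 -0.426
vertex 1.834 2.977 -1.367
endloop
endfacet
facet normal 0.811 -0.352 -0.467
outer loop
vertex 2.829 3.393 0.048
vertex 2.106 2.356 -0.426
vertex 2.556 4.014 -0.893
endloop
endfacet

endsolid


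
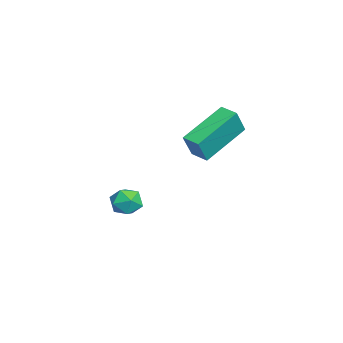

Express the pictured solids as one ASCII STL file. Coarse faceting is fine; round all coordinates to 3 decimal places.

solid 
facet normal -0.206 0.966 0.155
outer loop
vertex -1.691 0.756 -1.3
vertex -2.421 0.599 -1.291
vertex -2.027 0.581 -0.657
endloop
endfacet
facet normal 0.426 0.792 0.438
outer loop
vertex -1.691 0.756 -1.3
vertex -2.027 0.581 -0.657
vertex -1.352 0.304 -0.812
endloop
endfacet
facet normal 0.839 0.537 -0.086
outer loop
vertex -1.691 0.756 -1.3
vertex -1.352 0.304 -0.812
vertex -1.328 0.15 -1.542
endloop
endfacet
facet normal 0.464 0.554 -0.691
outer loop
vertex -1.691 0.756 -1.3
vertex -1.328 0.15 -1.542
vertex -1.988 0.333 -1.838
endloop
endfacet
facet normal -0.183 0.819 -0.543
outer loop
vertex -1.691 0.756 -1.3
vertex -1.988 0.333 -1.838
vertex -2.421 0.599 -1.291
endloop
endfacet
facet normal 0.318 0.267 0.910
outer loop
vertex -1.352 0.304 -0.812
vertex -2.027 0.581 -0.657
vertex -1.872 -0.133 -0.502
endloop
endfacet
facet normal -0.703 0.549 0.453
outer loop
vertex -2.027 0.581 -0.657
vertex -2.421 0.599 -1.291
vertex -2.532 0.05 -0.798
endloop
endfacet
facet normal -0.666 0.311 -0.678
outer loop
vertex -2.421 0.599 -1.291
vertex -1.988 0.333 -1.838
vertex -2.508 -0.104 -1.528
endloop
endfacet
facet normal 0.379 -0.117 -0.918
outer loop
vertex -1.988 0.333 -1.838
vertex -1.328 0.15 -1.542
vertex -1.833 -0.381 -1.683
endloop
endfacet
facet normal 0.988 -0.143 0.063
outer loop
vertex -1.328 0.15 -1.542
vertex -1.352 0.304 -0.812
vertex -1.439 -0.399 -1.049
endloop
endfacet
facet normal -0.464 -0.554 0.691
outer loop
vertex -2.169 -0.556 -1.04
vertex -1.872 -0.133 -0.502
vertex -2.532 0.05 -0.798
endloop
endfacet
facet normal -0.839 -0.537 0.086
outer loop
vertex -2.169 -0.556 -1.04
vertex -2.532 0.05 -0.798
vertex -2.508 -0.104 -1.528
endloop
endfacet
facet normal -0.426 -0.792 -0.438
outer loop
vertex -2.169 -0.556 -1.04
vertex -2.508 -0.104 -1.528
vertex -1.833 -0.381 -1.683
endloop
endfacet
facet normal 0.206 -0.966 -0.155
outer loop
vertex -2.169 -0.556 -1.04
vertex -1.833 -0.381 -1.683
vertex -1.439 -0.399 -1.049
endloop
endfacet
facet normal 0.183 -0.819 0.543
outer loop
vertex -2.169 -0.556 -1.04
vertex -1.439 -0.399 -1.049
vertex -1.872 -0.133 -0.502
endloop
endfacet
facet normal -0.379 0.117 0.918
outer loop
vertex -2.532 0.05 -0.798
vertex -1.872 -0.133 -0.502
vertex -2.027 0.581 -0.657
endloop
endfacet
facet normal -0.988 0.143 -0.063
outer loop
vertex -2.508 -0.104 -1.528
vertex -2.532 0.05 -0.798
vertex -2.421 0.599 -1.291
endloop
endfacet
facet normal -0.318 -0.267 -0.910
outer loop
vertex -1.833 -0.381 -1.683
vertex -2.508 -0.104 -1.528
vertex -1.988 0.333 -1.838
endloop
endfacet
facet normal 0.703 -0.549 -0.453
outer loop
vertex -1.439 -0.399 -1.049
vertex -1.833 -0.381 -1.683
vertex -1.328 0.15 -1.542
endloop
endfacet
facet normal 0.666 -0.311 0.678
outer loop
vertex -1.872 -0.133 -0.502
vertex -1.439 -0.399 -1.049
vertex -1.352 0.304 -0.812
endloop
endfacet
facet normal -0.709 -0.698 0.102
outer loop
vertex 0.562 2.294 3.497
vertex -0.719 3.747 4.54
vertex 0.072 2.635 2.421
endloop
endfacet
facet normal 0.582 -0.660 -0.474
outer loop
vertex 0.639 3.193 2.34
vertex 0.562 2.294 3.497
vertex 0.072 2.635 2.421
endloop
endfacet
facet normal -0.708 -0.698 0.102
outer loop
vertex 0.072 2.635 2.421
vertex -0.719 3.747 4.54
vertex -1.209 4.087 3.465
endloop
endfacet
facet normal -0.398 0.278 -0.874
outer loop
vertex -1.209 4.087 3.465
vertex 0.639 3.193 2.34
vertex 0.072 2.635 2.421
endloop
endfacet
facet normal 0.398 -0.277 0.875
outer loop
vertex 0.562 2.294 3.497
vertex -0.152 4.305 4.459
vertex -0.719 3.747 4.54
endloop
endfacet
facet normal 0.582 -0.660 -0.474
outer loop
vertex 1.129 2.853 3.415
vertex 0.562 2.294 3.497
vertex 0.639 3.193 2.34
endloop
endfacet
facet normal 0.399 -0.277 0.874
outer loop
vertex 1.129 2.853 3.415
vertex -0.152 4.305 4.459
vertex 0.562 2.294 3.497
endloop
endfacet
facet normal -0.582 0.660 0.474
outer loop
vertex -0.719 3.747 4.54
vertex -0.152 4.305 4.459
vertex -1.209 4.087 3.465
endloop
endfacet
facet normal -0.399 0.276 -0.874
outer loop
vertex -0.642 4.646 3.383
vertex 0.639 3.193 2.34
vertex -1.209 4.087 3.465
endloop
endfacet
facet normal -0.582 0.660 0.474
outer loop
vertex -1.209 4.087 3.465
vertex -0.152 4.305 4.459
vertex -0.642 4.646 3.383
endloop
endfacet
facet normal 0.709 0.698 -0.102
outer loop
vertex -0.642 4.646 3.383
vertex 1.129 2.853 3.415
vertex 0.639 3.193 2.34
endloop
endfacet
facet normal 0.709 0.698 -0.101
outer loop
vertex -0.152 4.305 4.459
vertex 1.129 2.853 3.415
vertex -0.642 4.646 3.383
endloop
endfacet

endsolid


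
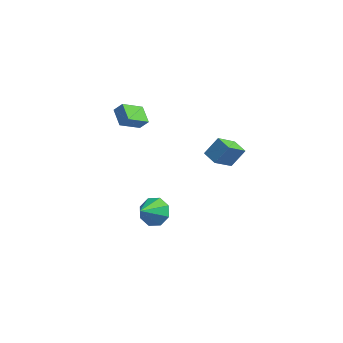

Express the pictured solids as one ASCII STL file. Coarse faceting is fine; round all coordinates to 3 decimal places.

solid 
facet normal -0.620 0.726 0.296
outer loop
vertex -4.231 2.835 2.968
vertex -3.729 3.016 3.576
vertex -3.407 3.952 1.953
endloop
endfacet
facet normal -0.620 -0.225 -0.751
outer loop
vertex -2.631 3.044 1.584
vertex -4.231 2.835 2.968
vertex -3.407 3.952 1.953
endloop
endfacet
facet normal -0.620 0.726 0.296
outer loop
vertex -3.407 3.952 1.953
vertex -3.729 3.016 3.576
vertex -2.904 4.134 2.561
endloop
endfacet
facet normal 0.479 0.649 -0.591
outer loop
vertex -2.904 4.134 2.561
vertex -2.631 3.044 1.584
vertex -3.407 3.952 1.953
endloop
endfacet
facet normal -0.480 -0.650 0.590
outer loop
vertex -4.231 2.835 2.968
vertex -2.953 2.108 3.207
vertex -3.729 3.016 3.576
endloop
endfacet
facet normal -0.621 -0.224 -0.751
outer loop
vertex -3.456 1.926 2.599
vertex -4.231 2.835 2.968
vertex -2.631 3.044 1.584
endloop
endfacet
facet normal -0.480 -0.649 0.591
outer loop
vertex -3.456 1.926 2.599
vertex -2.953 2.108 3.207
vertex -4.231 2.835 2.968
endloop
endfacet
facet normal 0.620 0.225 0.752
outer loop
vertex -3.729 3.016 3.576
vertex -2.953 2.108 3.207
vertex -2.904 4.134 2.561
endloop
endfacet
facet normal 0.480 0.649 -0.590
outer loop
vertex -2.129 3.225 2.192
vertex -2.631 3.044 1.584
vertex -2.904 4.134 2.561
endloop
endfacet
facet normal 0.621 0.224 0.751
outer loop
vertex -2.904 4.134 2.561
vertex -2.953 2.108 3.207
vertex -2.129 3.225 2.192
endloop
endfacet
facet normal 0.620 -0.726 -0.296
outer loop
vertex -2.129 3.225 2.192
vertex -3.456 1.926 2.599
vertex -2.631 3.044 1.584
endloop
endfacet
facet normal 0.620 -0.726 -0.296
outer loop
vertex -2.953 2.108 3.207
vertex -3.456 1.926 2.599
vertex -2.129 3.225 2.192
endloop
endfacet
facet normal -0.856 0.506 0.103
outer loop
vertex 2.592 0.19 3.871
vertex 3.152 0.943 4.827
vertex 3.169 1.433 2.554
endloop
endfacet
facet normal -0.418 -0.562 -0.714
outer loop
vertex 4.008 0.937 2.453
vertex 2.592 0.19 3.871
vertex 3.169 1.433 2.554
endloop
endfacet
facet normal -0.856 0.506 0.103
outer loop
vertex 3.169 1.433 2.554
vertex 3.152 0.943 4.827
vertex 3.729 2.186 3.51
endloop
endfacet
facet normal 0.303 0.654 -0.693
outer loop
vertex 3.729 2.186 3.51
vertex 4.008 0.937 2.453
vertex 3.169 1.433 2.554
endloop
endfacet
facet normal -0.303 -0.654 0.693
outer loop
vertex 2.592 0.19 3.871
vertex 3.991 0.447 4.726
vertex 3.152 0.943 4.827
endloop
endfacet
facet normal -0.418 -0.562 -0.714
outer loop
vertex 3.431 -0.306 3.77
vertex 2.592 0.19 3.871
vertex 4.008 0.937 2.453
endloop
endfacet
facet normal -0.303 -0.654 0.693
outer loop
vertex 3.431 -0.306 3.77
vertex 3.991 0.447 4.726
vertex 2.592 0.19 3.871
endloop
endfacet
facet normal 0.418 0.562 0.714
outer loop
vertex 3.152 0.943 4.827
vertex 3.991 0.447 4.726
vertex 3.729 2.186 3.51
endloop
endfacet
facet normal 0.303 0.654 -0.693
outer loop
vertex 4.568 1.69 3.409
vertex 4.008 0.937 2.453
vertex 3.729 2.186 3.51
endloop
endfacet
facet normal 0.418 0.562 0.714
outer loop
vertex 3.729 2.186 3.51
vertex 3.991 0.447 4.726
vertex 4.568 1.69 3.409
endloop
endfacet
facet normal 0.856 -0.506 -0.103
outer loop
vertex 4.568 1.69 3.409
vertex 3.431 -0.306 3.77
vertex 4.008 0.937 2.453
endloop
endfacet
facet normal 0.856 -0.506 -0.103
outer loop
vertex 3.991 0.447 4.726
vertex 3.431 -0.306 3.77
vertex 4.568 1.69 3.409
endloop
endfacet
facet normal 0.171 0.696 -0.698
outer loop
vertex -0.137 1.456 -3.84
vertex -0.909 1.066 -4.418
vertex -0.84 1.792 -3.677
endloop
endfacet
facet normal 0.320 0.223 0.921
outer loop
vertex -0.137 1.456 -3.84
vertex -0.84 1.792 -3.677
vertex -1.251 -0.326 -3.022
endloop
endfacet
facet normal 0.171 0.696 -0.698
outer loop
vertex -0.84 1.792 -3.677
vertex -0.909 1.066 -4.418
vertex -1.583 1.703 -3.948
endloop
endfacet
facet normal -0.358 0.339 0.870
outer loop
vertex -0.84 1.792 -3.677
vertex -1.583 1.703 -3.948
vertex -1.251 -0.326 -3.022
endloop
endfacet
facet normal 0.170 0.695 -0.698
outer loop
vertex -1.583 1.703 -3.948
vertex -0.909 1.066 -4.418
vertex -1.932 1.24 -4.494
endloop
endfacet
facet normal -0.869 0.080 0.488
outer loop
vertex -1.583 1.703 -3.948
vertex -1.932 1.24 -4.494
vertex -1.251 -0.326 -3.022
endloop
endfacet
facet normal 0.170 0.696 -0.697
outer loop
vertex -1.932 1.24 -4.494
vertex -0.909 1.066 -4.418
vertex -1.681 0.676 -4.996
endloop
endfacet
facet normal -0.915 -0.403 -0.005
outer loop
vertex -1.932 1.24 -4.494
vertex -1.681 0.676 -4.996
vertex -1.251 -0.326 -3.022
endloop
endfacet
facet normal 0.171 0.695 -0.698
outer loop
vertex -1.681 0.676 -4.996
vertex -0.909 1.066 -4.418
vertex -0.978 0.339 -5.159
endloop
endfacet
facet normal -0.469 -0.825 -0.317
outer loop
vertex -1.681 0.676 -4.996
vertex -0.978 0.339 -5.159
vertex -1.251 -0.326 -3.022
endloop
endfacet
facet normal 0.171 0.695 -0.698
outer loop
vertex -0.978 0.339 -5.159
vertex -0.909 1.066 -4.418
vertex -0.235 0.428 -4.888
endloop
endfacet
facet normal 0.210 -0.941 -0.266
outer loop
vertex -0.978 0.339 -5.159
vertex -0.235 0.428 -4.888
vertex -1.251 -0.326 -3.022
endloop
endfacet
facet normal 0.171 0.695 -0.698
outer loop
vertex -0.235 0.428 -4.888
vertex -0.909 1.066 -4.418
vertex 0.113 0.891 -4.342
endloop
endfacet
facet normal 0.722 -0.682 0.118
outer loop
vertex -0.235 0.428 -4.888
vertex 0.113 0.891 -4.342
vertex -1.251 -0.326 -3.022
endloop
endfacet
facet normal 0.171 0.696 -0.698
outer loop
vertex 0.113 0.891 -4.342
vertex -0.909 1.066 -4.418
vertex -0.137 1.456 -3.84
endloop
endfacet
facet normal 0.768 -0.201 0.608
outer loop
vertex 0.113 0.891 -4.342
vertex -0.137 1.456 -3.84
vertex -1.251 -0.326 -3.022
endloop
endfacet

endsolid


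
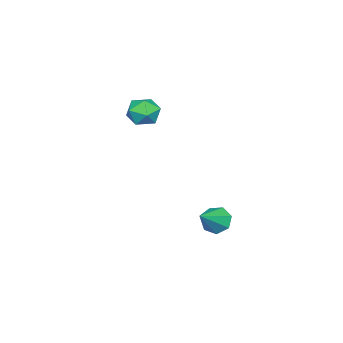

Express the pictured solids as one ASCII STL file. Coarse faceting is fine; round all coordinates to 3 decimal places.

solid 
facet normal -0.817 0.095 -0.569
outer loop
vertex -0.003 1.713 -4.824
vertex -0.432 2.272 -4.115
vertex 0.137 2.567 -4.882
endloop
endfacet
facet normal 0.826 -0.172 -0.537
outer loop
vertex -0.003 1.713 -4.824
vertex 0.137 2.567 -4.882
vertex 1.332 2.068 -2.885
endloop
endfacet
facet normal -0.817 0.094 -0.570
outer loop
vertex 0.137 2.567 -4.882
vertex -0.432 2.272 -4.115
vertex -0.152 3.199 -4.363
endloop
endfacet
facet normal 0.749 0.590 -0.301
outer loop
vertex 0.137 2.567 -4.882
vertex -0.152 3.199 -4.363
vertex 1.332 2.068 -2.885
endloop
endfacet
facet normal -0.817 0.095 -0.569
outer loop
vertex -0.152 3.199 -4.363
vertex -0.432 2.272 -4.115
vertex -0.651 3.134 -3.657
endloop
endfacet
facet normal 0.346 0.880 0.326
outer loop
vertex -0.152 3.199 -4.363
vertex -0.651 3.134 -3.657
vertex 1.332 2.068 -2.885
endloop
endfacet
facet normal -0.817 0.095 -0.569
outer loop
vertex -0.651 3.134 -3.657
vertex -0.432 2.272 -4.115
vertex -0.986 2.42 -3.295
endloop
endfacet
facet normal -0.081 0.481 0.873
outer loop
vertex -0.651 3.134 -3.657
vertex -0.986 2.42 -3.295
vertex 1.332 2.068 -2.885
endloop
endfacet
facet normal -0.817 0.095 -0.569
outer loop
vertex -0.986 2.42 -3.295
vertex -0.432 2.272 -4.115
vertex -0.904 1.594 -3.551
endloop
endfacet
facet normal -0.211 -0.308 0.928
outer loop
vertex -0.986 2.42 -3.295
vertex -0.904 1.594 -3.551
vertex 1.332 2.068 -2.885
endloop
endfacet
facet normal -0.816 0.095 -0.570
outer loop
vertex -0.904 1.594 -3.551
vertex -0.432 2.272 -4.115
vertex -0.466 1.28 -4.231
endloop
endfacet
facet normal 0.056 -0.892 0.448
outer loop
vertex -0.904 1.594 -3.551
vertex -0.466 1.28 -4.231
vertex 1.332 2.068 -2.885
endloop
endfacet
facet normal -0.817 0.095 -0.569
outer loop
vertex -0.466 1.28 -4.231
vertex -0.432 2.272 -4.115
vertex -0.003 1.713 -4.824
endloop
endfacet
facet normal 0.517 -0.832 -0.204
outer loop
vertex -0.466 1.28 -4.231
vertex -0.003 1.713 -4.824
vertex 1.332 2.068 -2.885
endloop
endfacet
facet normal -0.783 0.572 0.245
outer loop
vertex -1.376 -1.974 3.206
vertex -1.334 -2.371 4.269
vertex -0.745 -1.443 3.985
endloop
endfacet
facet normal -0.399 0.875 -0.274
outer loop
vertex -1.376 -1.974 3.206
vertex -0.745 -1.443 3.985
vertex -0.343 -1.589 2.933
endloop
endfacet
facet normal -0.376 0.423 -0.825
outer loop
vertex -1.376 -1.974 3.206
vertex -0.343 -1.589 2.933
vertex -0.685 -2.608 2.566
endloop
endfacet
facet normal -0.746 -0.160 -0.647
outer loop
vertex -1.376 -1.974 3.206
vertex -0.685 -2.608 2.566
vertex -1.298 -3.091 3.392
endloop
endfacet
facet normal -0.998 -0.067 0.014
outer loop
vertex -1.376 -1.974 3.206
vertex -1.298 -3.091 3.392
vertex -1.334 -2.371 4.269
endloop
endfacet
facet normal 0.268 0.963 -0.031
outer loop
vertex -0.343 -1.589 2.933
vertex -0.745 -1.443 3.985
vertex 0.338 -1.749 3.828
endloop
endfacet
facet normal -0.355 0.472 0.807
outer loop
vertex -0.745 -1.443 3.985
vertex -1.334 -2.371 4.269
vertex -0.275 -2.232 4.654
endloop
endfacet
facet normal -0.703 -0.564 0.434
outer loop
vertex -1.334 -2.371 4.269
vertex -1.298 -3.091 3.392
vertex -0.617 -3.251 4.287
endloop
endfacet
facet normal -0.294 -0.714 -0.636
outer loop
vertex -1.298 -3.091 3.392
vertex -0.685 -2.608 2.566
vertex -0.215 -3.397 3.235
endloop
endfacet
facet normal 0.306 0.230 -0.924
outer loop
vertex -0.685 -2.608 2.566
vertex -0.343 -1.589 2.933
vertex 0.374 -2.469 2.951
endloop
endfacet
facet normal 0.746 0.160 0.647
outer loop
vertex 0.416 -2.866 4.014
vertex 0.338 -1.749 3.828
vertex -0.275 -2.232 4.654
endloop
endfacet
facet normal 0.376 -0.423 0.825
outer loop
vertex 0.416 -2.866 4.014
vertex -0.275 -2.232 4.654
vertex -0.617 -3.251 4.287
endloop
endfacet
facet normal 0.399 -0.875 0.274
outer loop
vertex 0.416 -2.866 4.014
vertex -0.617 -3.251 4.287
vertex -0.215 -3.397 3.235
endloop
endfacet
facet normal 0.783 -0.572 -0.245
outer loop
vertex 0.416 -2.866 4.014
vertex -0.215 -3.397 3.235
vertex 0.374 -2.469 2.951
endloop
endfacet
facet normal 0.998 0.067 -0.014
outer loop
vertex 0.416 -2.866 4.014
vertex 0.374 -2.469 2.951
vertex 0.338 -1.749 3.828
endloop
endfacet
facet normal 0.294 0.714 0.636
outer loop
vertex -0.275 -2.232 4.654
vertex 0.338 -1.749 3.828
vertex -0.745 -1.443 3.985
endloop
endfacet
facet normal -0.306 -0.230 0.924
outer loop
vertex -0.617 -3.251 4.287
vertex -0.275 -2.232 4.654
vertex -1.334 -2.371 4.269
endloop
endfacet
facet normal -0.268 -0.963 0.031
outer loop
vertex -0.215 -3.397 3.235
vertex -0.617 -3.251 4.287
vertex -1.298 -3.091 3.392
endloop
endfacet
facet normal 0.355 -0.472 -0.807
outer loop
vertex 0.374 -2.469 2.951
vertex -0.215 -3.397 3.235
vertex -0.685 -2.608 2.566
endloop
endfacet
facet normal 0.703 0.564 -0.434
outer loop
vertex 0.338 -1.749 3.828
vertex 0.374 -2.469 2.951
vertex -0.343 -1.589 2.933
endloop
endfacet

endsolid


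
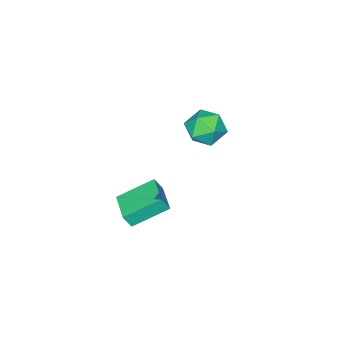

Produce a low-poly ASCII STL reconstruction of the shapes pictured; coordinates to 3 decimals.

solid 
facet normal -0.240 0.854 0.462
outer loop
vertex -2.942 0.13 2.783
vertex -2.927 -0.407 3.783
vertex -1.98 0.075 3.384
endloop
endfacet
facet normal 0.137 0.982 -0.130
outer loop
vertex -2.942 0.13 2.783
vertex -1.98 0.075 3.384
vertex -1.956 -0.077 2.259
endloop
endfacet
facet normal -0.216 0.699 -0.682
outer loop
vertex -2.942 0.13 2.783
vertex -1.956 -0.077 2.259
vertex -2.888 -0.654 1.963
endloop
endfacet
facet normal -0.811 0.395 -0.431
outer loop
vertex -2.942 0.13 2.783
vertex -2.888 -0.654 1.963
vertex -3.488 -0.858 2.905
endloop
endfacet
facet normal -0.826 0.491 0.276
outer loop
vertex -2.942 0.13 2.783
vertex -3.488 -0.858 2.905
vertex -2.927 -0.407 3.783
endloop
endfacet
facet normal 0.762 0.643 -0.071
outer loop
vertex -1.956 -0.077 2.259
vertex -1.98 0.075 3.384
vertex -1.332 -0.742 2.935
endloop
endfacet
facet normal 0.152 0.436 0.887
outer loop
vertex -1.98 0.075 3.384
vertex -2.927 -0.407 3.783
vertex -1.932 -0.946 3.877
endloop
endfacet
facet normal -0.796 -0.151 0.586
outer loop
vertex -2.927 -0.407 3.783
vertex -3.488 -0.858 2.905
vertex -2.864 -1.523 3.581
endloop
endfacet
facet normal -0.772 -0.306 -0.558
outer loop
vertex -3.488 -0.858 2.905
vertex -2.888 -0.654 1.963
vertex -2.84 -1.675 2.456
endloop
endfacet
facet normal 0.191 0.185 -0.964
outer loop
vertex -2.888 -0.654 1.963
vertex -1.956 -0.077 2.259
vertex -1.893 -1.193 2.057
endloop
endfacet
facet normal 0.811 -0.395 0.431
outer loop
vertex -1.878 -1.73 3.057
vertex -1.332 -0.742 2.935
vertex -1.932 -0.946 3.877
endloop
endfacet
facet normal 0.216 -0.699 0.682
outer loop
vertex -1.878 -1.73 3.057
vertex -1.932 -0.946 3.877
vertex -2.864 -1.523 3.581
endloop
endfacet
facet normal -0.137 -0.982 0.130
outer loop
vertex -1.878 -1.73 3.057
vertex -2.864 -1.523 3.581
vertex -2.84 -1.675 2.456
endloop
endfacet
facet normal 0.240 -0.854 -0.462
outer loop
vertex -1.878 -1.73 3.057
vertex -2.84 -1.675 2.456
vertex -1.893 -1.193 2.057
endloop
endfacet
facet normal 0.826 -0.491 -0.276
outer loop
vertex -1.878 -1.73 3.057
vertex -1.893 -1.193 2.057
vertex -1.332 -0.742 2.935
endloop
endfacet
facet normal 0.772 0.306 0.558
outer loop
vertex -1.932 -0.946 3.877
vertex -1.332 -0.742 2.935
vertex -1.98 0.075 3.384
endloop
endfacet
facet normal -0.191 -0.185 0.964
outer loop
vertex -2.864 -1.523 3.581
vertex -1.932 -0.946 3.877
vertex -2.927 -0.407 3.783
endloop
endfacet
facet normal -0.762 -0.643 0.071
outer loop
vertex -2.84 -1.675 2.456
vertex -2.864 -1.523 3.581
vertex -3.488 -0.858 2.905
endloop
endfacet
facet normal -0.152 -0.436 -0.887
outer loop
vertex -1.893 -1.193 2.057
vertex -2.84 -1.675 2.456
vertex -2.888 -0.654 1.963
endloop
endfacet
facet normal 0.796 0.151 -0.586
outer loop
vertex -1.332 -0.742 2.935
vertex -1.893 -1.193 2.057
vertex -1.956 -0.077 2.259
endloop
endfacet
facet normal -0.603 -0.797 -0.029
outer loop
vertex 3.36 -1.344 1.308
vertex 1.902 -0.277 2.276
vertex 3.06 -1.091 0.577
endloop
endfacet
facet normal 0.711 -0.521 -0.472
outer loop
vertex 4.078 0.257 0.624
vertex 3.36 -1.344 1.308
vertex 3.06 -1.091 0.577
endloop
endfacet
facet normal -0.603 -0.797 -0.029
outer loop
vertex 3.06 -1.091 0.577
vertex 1.902 -0.277 2.276
vertex 1.602 -0.024 1.545
endloop
endfacet
facet normal -0.362 0.304 -0.881
outer loop
vertex 1.602 -0.024 1.545
vertex 4.078 0.257 0.624
vertex 3.06 -1.091 0.577
endloop
endfacet
facet normal 0.362 -0.304 0.881
outer loop
vertex 3.36 -1.344 1.308
vertex 2.92 1.071 2.323
vertex 1.902 -0.277 2.276
endloop
endfacet
facet normal 0.711 -0.521 -0.472
outer loop
vertex 4.378 0.004 1.355
vertex 3.36 -1.344 1.308
vertex 4.078 0.257 0.624
endloop
endfacet
facet normal 0.362 -0.304 0.881
outer loop
vertex 4.378 0.004 1.355
vertex 2.92 1.071 2.323
vertex 3.36 -1.344 1.308
endloop
endfacet
facet normal -0.711 0.521 0.472
outer loop
vertex 1.902 -0.277 2.276
vertex 2.92 1.071 2.323
vertex 1.602 -0.024 1.545
endloop
endfacet
facet normal -0.362 0.304 -0.881
outer loop
vertex 2.62 1.324 1.592
vertex 4.078 0.257 0.624
vertex 1.602 -0.024 1.545
endloop
endfacet
facet normal -0.711 0.521 0.472
outer loop
vertex 1.602 -0.024 1.545
vertex 2.92 1.071 2.323
vertex 2.62 1.324 1.592
endloop
endfacet
facet normal 0.603 0.797 0.029
outer loop
vertex 2.62 1.324 1.592
vertex 4.378 0.004 1.355
vertex 4.078 0.257 0.624
endloop
endfacet
facet normal 0.603 0.797 0.029
outer loop
vertex 2.92 1.071 2.323
vertex 4.378 0.004 1.355
vertex 2.62 1.324 1.592
endloop
endfacet

endsolid


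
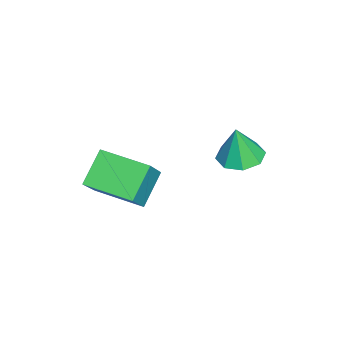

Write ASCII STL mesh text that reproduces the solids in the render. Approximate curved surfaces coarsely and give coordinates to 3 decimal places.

solid 
facet normal -0.070 0.115 -0.991
outer loop
vertex 0.489 2.239 -0.144
vertex -0.197 2.637 -0.049
vertex 0.575 2.842 -0.08
endloop
endfacet
facet normal 0.900 -0.171 0.401
outer loop
vertex 0.489 2.239 -0.144
vertex 0.575 2.842 -0.08
vertex -0.103 2.483 1.289
endloop
endfacet
facet normal -0.070 0.115 -0.991
outer loop
vertex 0.575 2.842 -0.08
vertex -0.197 2.637 -0.049
vertex 0.209 3.325 0.002
endloop
endfacet
facet normal 0.734 0.473 0.487
outer loop
vertex 0.575 2.842 -0.08
vertex 0.209 3.325 0.002
vertex -0.103 2.483 1.289
endloop
endfacet
facet normal -0.070 0.115 -0.991
outer loop
vertex 0.209 3.325 0.002
vertex -0.197 2.637 -0.049
vertex -0.396 3.406 0.054
endloop
endfacet
facet normal 0.157 0.809 0.567
outer loop
vertex 0.209 3.325 0.002
vertex -0.396 3.406 0.054
vertex -0.103 2.483 1.289
endloop
endfacet
facet normal -0.071 0.114 -0.991
outer loop
vertex -0.396 3.406 0.054
vertex -0.197 2.637 -0.049
vertex -0.884 3.036 0.046
endloop
endfacet
facet normal -0.493 0.637 0.593
outer loop
vertex -0.396 3.406 0.054
vertex -0.884 3.036 0.046
vertex -0.103 2.483 1.289
endloop
endfacet
facet normal -0.070 0.115 -0.991
outer loop
vertex -0.884 3.036 0.046
vertex -0.197 2.637 -0.049
vertex -0.97 2.433 -0.018
endloop
endfacet
facet normal -0.833 0.060 0.550
outer loop
vertex -0.884 3.036 0.046
vertex -0.97 2.433 -0.018
vertex -0.103 2.483 1.289
endloop
endfacet
facet normal -0.070 0.115 -0.991
outer loop
vertex -0.97 2.433 -0.018
vertex -0.197 2.637 -0.049
vertex -0.604 1.95 -0.1
endloop
endfacet
facet normal -0.666 -0.584 0.464
outer loop
vertex -0.97 2.433 -0.018
vertex -0.604 1.95 -0.1
vertex -0.103 2.483 1.289
endloop
endfacet
facet normal -0.070 0.115 -0.991
outer loop
vertex -0.604 1.95 -0.1
vertex -0.197 2.637 -0.049
vertex 0.001 1.869 -0.152
endloop
endfacet
facet normal -0.090 -0.919 0.385
outer loop
vertex -0.604 1.95 -0.1
vertex 0.001 1.869 -0.152
vertex -0.103 2.483 1.289
endloop
endfacet
facet normal -0.071 0.115 -0.991
outer loop
vertex 0.001 1.869 -0.152
vertex -0.197 2.637 -0.049
vertex 0.489 2.239 -0.144
endloop
endfacet
facet normal 0.560 -0.747 0.359
outer loop
vertex 0.001 1.869 -0.152
vertex 0.489 2.239 -0.144
vertex -0.103 2.483 1.289
endloop
endfacet
facet normal -0.634 0.098 -0.767
outer loop
vertex 0.679 -1.287 0.004
vertex 1.105 0.362 -0.138
vertex 1.682 -1.622 -0.867
endloop
endfacet
facet normal -0.249 -0.965 0.084
outer loop
vertex 2.595 -1.762 0.238
vertex 0.679 -1.287 0.004
vertex 1.682 -1.622 -0.867
endloop
endfacet
facet normal -0.633 0.098 -0.768
outer loop
vertex 1.682 -1.622 -0.867
vertex 1.105 0.362 -0.138
vertex 2.109 0.028 -1.009
endloop
endfacet
facet normal 0.732 -0.244 -0.636
outer loop
vertex 2.109 0.028 -1.009
vertex 2.595 -1.762 0.238
vertex 1.682 -1.622 -0.867
endloop
endfacet
facet normal -0.732 0.244 0.636
outer loop
vertex 0.679 -1.287 0.004
vertex 2.018 0.222 0.967
vertex 1.105 0.362 -0.138
endloop
endfacet
facet normal -0.249 -0.965 0.083
outer loop
vertex 1.591 -1.428 1.109
vertex 0.679 -1.287 0.004
vertex 2.595 -1.762 0.238
endloop
endfacet
facet normal -0.732 0.244 0.636
outer loop
vertex 1.591 -1.428 1.109
vertex 2.018 0.222 0.967
vertex 0.679 -1.287 0.004
endloop
endfacet
facet normal 0.249 0.965 -0.083
outer loop
vertex 1.105 0.362 -0.138
vertex 2.018 0.222 0.967
vertex 2.109 0.028 -1.009
endloop
endfacet
facet normal 0.732 -0.244 -0.636
outer loop
vertex 3.021 -0.113 0.096
vertex 2.595 -1.762 0.238
vertex 2.109 0.028 -1.009
endloop
endfacet
facet normal 0.250 0.965 -0.083
outer loop
vertex 2.109 0.028 -1.009
vertex 2.018 0.222 0.967
vertex 3.021 -0.113 0.096
endloop
endfacet
facet normal 0.633 -0.098 0.768
outer loop
vertex 3.021 -0.113 0.096
vertex 1.591 -1.428 1.109
vertex 2.595 -1.762 0.238
endloop
endfacet
facet normal 0.634 -0.098 0.767
outer loop
vertex 2.018 0.222 0.967
vertex 1.591 -1.428 1.109
vertex 3.021 -0.113 0.096
endloop
endfacet

endsolid


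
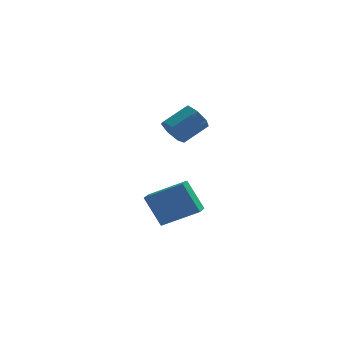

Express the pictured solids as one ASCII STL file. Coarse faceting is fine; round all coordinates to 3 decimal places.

solid 
facet normal -0.858 0.162 -0.487
outer loop
vertex -4.574 2.234 -1.776
vertex -4.273 3.126 -2.009
vertex -3.789 1.548 -3.389
endloop
endfacet
facet normal -0.311 -0.920 0.240
outer loop
vertex -1.927 1.194 -2.331
vertex -4.574 2.234 -1.776
vertex -3.789 1.548 -3.389
endloop
endfacet
facet normal -0.858 0.163 -0.488
outer loop
vertex -3.789 1.548 -3.389
vertex -4.273 3.126 -2.009
vertex -3.487 2.44 -3.621
endloop
endfacet
facet normal 0.409 -0.357 -0.840
outer loop
vertex -3.487 2.44 -3.621
vertex -1.927 1.194 -2.331
vertex -3.789 1.548 -3.389
endloop
endfacet
facet normal -0.409 0.357 0.840
outer loop
vertex -4.574 2.234 -1.776
vertex -2.411 2.772 -0.951
vertex -4.273 3.126 -2.009
endloop
endfacet
facet normal -0.311 -0.920 0.240
outer loop
vertex -2.713 1.88 -0.719
vertex -4.574 2.234 -1.776
vertex -1.927 1.194 -2.331
endloop
endfacet
facet normal -0.409 0.357 0.840
outer loop
vertex -2.713 1.88 -0.719
vertex -2.411 2.772 -0.951
vertex -4.574 2.234 -1.776
endloop
endfacet
facet normal 0.311 0.920 -0.240
outer loop
vertex -4.273 3.126 -2.009
vertex -2.411 2.772 -0.951
vertex -3.487 2.44 -3.621
endloop
endfacet
facet normal 0.409 -0.357 -0.840
outer loop
vertex -1.626 2.086 -2.564
vertex -1.927 1.194 -2.331
vertex -3.487 2.44 -3.621
endloop
endfacet
facet normal 0.311 0.920 -0.240
outer loop
vertex -3.487 2.44 -3.621
vertex -2.411 2.772 -0.951
vertex -1.626 2.086 -2.564
endloop
endfacet
facet normal 0.858 -0.162 0.487
outer loop
vertex -1.626 2.086 -2.564
vertex -2.713 1.88 -0.719
vertex -1.927 1.194 -2.331
endloop
endfacet
facet normal 0.858 -0.164 0.487
outer loop
vertex -2.411 2.772 -0.951
vertex -2.713 1.88 -0.719
vertex -1.626 2.086 -2.564
endloop
endfacet
facet normal -0.777 -0.396 -0.489
outer loop
vertex -2.703 1.203 2.426
vertex -3.228 1.535 2.992
vertex -2.949 1.872 2.275
endloop
endfacet
facet normal 0.530 0.004 -0.848
outer loop
vertex -2.703 1.203 2.426
vertex -2.949 1.872 2.275
vertex -1.467 1.833 3.202
endloop
endfacet
facet normal 0.530 0.004 -0.848
outer loop
vertex -1.467 1.833 3.202
vertex -2.949 1.872 2.275
vertex -1.713 2.502 3.051
endloop
endfacet
facet normal 0.777 0.396 0.489
outer loop
vertex -1.467 1.833 3.202
vertex -1.713 2.502 3.051
vertex -1.992 2.165 3.768
endloop
endfacet
facet normal -0.777 -0.397 -0.489
outer loop
vertex -2.949 1.872 2.275
vertex -3.228 1.535 2.992
vertex -3.405 2.287 2.663
endloop
endfacet
facet normal 0.067 0.720 -0.691
outer loop
vertex -2.949 1.872 2.275
vertex -3.405 2.287 2.663
vertex -1.713 2.502 3.051
endloop
endfacet
facet normal 0.067 0.720 -0.691
outer loop
vertex -1.713 2.502 3.051
vertex -3.405 2.287 2.663
vertex -2.169 2.918 3.44
endloop
endfacet
facet normal 0.778 0.396 0.489
outer loop
vertex -1.713 2.502 3.051
vertex -2.169 2.918 3.44
vertex -1.992 2.165 3.768
endloop
endfacet
facet normal -0.777 -0.397 -0.489
outer loop
vertex -3.405 2.287 2.663
vertex -3.228 1.535 2.992
vertex -3.728 2.136 3.299
endloop
endfacet
facet normal -0.447 0.894 -0.015
outer loop
vertex -3.405 2.287 2.663
vertex -3.728 2.136 3.299
vertex -2.169 2.918 3.44
endloop
endfacet
facet normal -0.447 0.894 -0.013
outer loop
vertex -2.169 2.918 3.44
vertex -3.728 2.136 3.299
vertex -2.492 2.766 4.076
endloop
endfacet
facet normal 0.777 0.396 0.489
outer loop
vertex -2.169 2.918 3.44
vertex -2.492 2.766 4.076
vertex -1.992 2.165 3.768
endloop
endfacet
facet normal -0.777 -0.397 -0.488
outer loop
vertex -3.728 2.136 3.299
vertex -3.228 1.535 2.992
vertex -3.674 1.532 3.704
endloop
endfacet
facet normal -0.625 0.396 0.673
outer loop
vertex -3.728 2.136 3.299
vertex -3.674 1.532 3.704
vertex -2.492 2.766 4.076
endloop
endfacet
facet normal -0.624 0.395 0.674
outer loop
vertex -2.492 2.766 4.076
vertex -3.674 1.532 3.704
vertex -2.438 2.162 4.48
endloop
endfacet
facet normal 0.777 0.396 0.489
outer loop
vertex -2.492 2.766 4.076
vertex -2.438 2.162 4.48
vertex -1.992 2.165 3.768
endloop
endfacet
facet normal -0.777 -0.396 -0.489
outer loop
vertex -3.674 1.532 3.704
vertex -3.228 1.535 2.992
vertex -3.284 0.93 3.572
endloop
endfacet
facet normal -0.331 -0.402 0.854
outer loop
vertex -3.674 1.532 3.704
vertex -3.284 0.93 3.572
vertex -2.438 2.162 4.48
endloop
endfacet
facet normal -0.332 -0.401 0.854
outer loop
vertex -2.438 2.162 4.48
vertex -3.284 0.93 3.572
vertex -2.048 1.56 4.349
endloop
endfacet
facet normal 0.777 0.397 0.488
outer loop
vertex -2.438 2.162 4.48
vertex -2.048 1.56 4.349
vertex -1.992 2.165 3.768
endloop
endfacet
facet normal -0.777 -0.396 -0.488
outer loop
vertex -3.284 0.93 3.572
vertex -3.228 1.535 2.992
vertex -2.852 0.784 3.003
endloop
endfacet
facet normal 0.211 -0.896 0.390
outer loop
vertex -3.284 0.93 3.572
vertex -2.852 0.784 3.003
vertex -2.048 1.56 4.349
endloop
endfacet
facet normal 0.211 -0.896 0.390
outer loop
vertex -2.048 1.56 4.349
vertex -2.852 0.784 3.003
vertex -1.616 1.414 3.78
endloop
endfacet
facet normal 0.777 0.397 0.488
outer loop
vertex -2.048 1.56 4.349
vertex -1.616 1.414 3.78
vertex -1.992 2.165 3.768
endloop
endfacet
facet normal -0.777 -0.396 -0.489
outer loop
vertex -2.852 0.784 3.003
vertex -3.228 1.535 2.992
vertex -2.703 1.203 2.426
endloop
endfacet
facet normal 0.595 -0.716 -0.366
outer loop
vertex -2.852 0.784 3.003
vertex -2.703 1.203 2.426
vertex -1.616 1.414 3.78
endloop
endfacet
facet normal 0.595 -0.716 -0.366
outer loop
vertex -1.616 1.414 3.78
vertex -2.703 1.203 2.426
vertex -1.467 1.833 3.202
endloop
endfacet
facet normal 0.777 0.397 0.488
outer loop
vertex -1.616 1.414 3.78
vertex -1.467 1.833 3.202
vertex -1.992 2.165 3.768
endloop
endfacet

endsolid
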